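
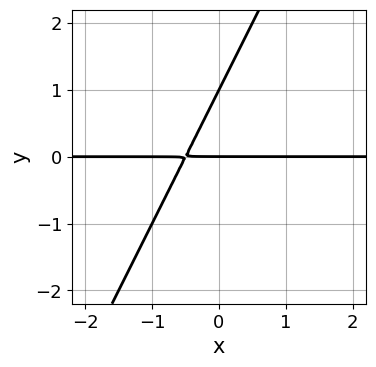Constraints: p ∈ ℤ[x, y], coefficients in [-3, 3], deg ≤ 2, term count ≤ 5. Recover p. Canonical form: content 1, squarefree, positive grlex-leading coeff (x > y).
2*x*y - y^2 + y

First, the degree is 2 — the shape is more complex than any degree-1 curve.
Next, against the integer gridlines: among the integer gridlines, it crosses the y-axis at y ∈ {0, 1}; every point of the x-axis in the box is on the curve.
Finally, fitting integer coefficients to these (and the overall shape) gives p.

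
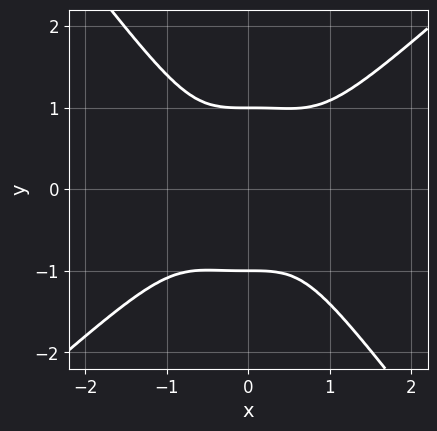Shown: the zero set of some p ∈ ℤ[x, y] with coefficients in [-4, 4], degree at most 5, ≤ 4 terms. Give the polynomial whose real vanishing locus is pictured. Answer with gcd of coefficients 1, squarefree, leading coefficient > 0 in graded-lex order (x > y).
(a) The degree is 4 — no degree-3 curve has this shape.
(b) Against the integer gridlines: it misses every integer gridline on the x-axis; among the integer gridlines, it crosses the y-axis at y ∈ {-1, 1}.
(c) These observations pin down the coefficients.

3*x^4 - 2*x^3*y - 2*y^4 + 2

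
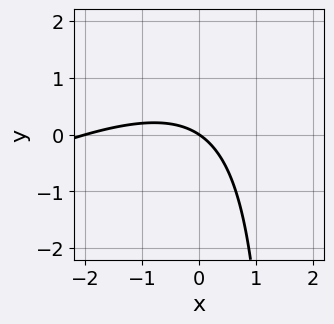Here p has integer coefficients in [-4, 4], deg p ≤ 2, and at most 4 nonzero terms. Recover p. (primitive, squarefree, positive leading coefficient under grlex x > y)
(a) deg p = 2.
(b) From the visible intercepts: the x-axis gridline crossings are at x ∈ {-2, 0}; one y-axis crossing is at y = 0.
(c) The integer polynomial consistent with all of this is the stated p.

x^2 - 2*x*y + 2*x + 3*y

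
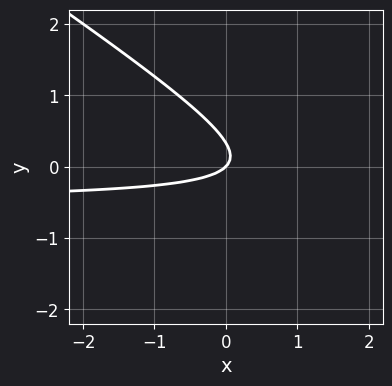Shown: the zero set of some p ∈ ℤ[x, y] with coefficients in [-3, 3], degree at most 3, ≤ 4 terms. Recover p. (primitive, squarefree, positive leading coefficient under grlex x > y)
2*x*y + 3*y^2 + x - y

deg p = 2. No degree-1 curve has this shape.
Reading off the gridlines: it crosses the y-axis at the gridline y = 0; it meets the x-axis at x = 0 (among the integer gridlines).
Together with the visible shape, these determine p as stated.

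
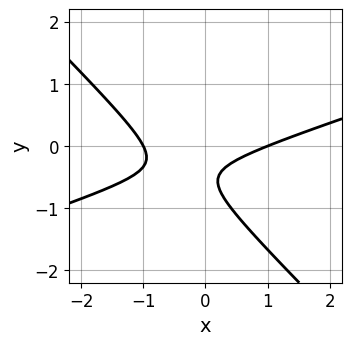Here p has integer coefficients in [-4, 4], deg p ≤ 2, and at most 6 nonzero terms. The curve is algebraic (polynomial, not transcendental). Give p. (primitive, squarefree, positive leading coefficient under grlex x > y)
Degree: a generic line meets the curve in up to 2 points, so deg p = 2.
From the visible intercepts: the curve avoids every integer y-axis point in the box; among the integer gridlines, it crosses the x-axis at x ∈ {-1, 1}.
Assembling these constraints gives the stated polynomial.

x^2 - 2*x*y - 3*y^2 - 3*y - 1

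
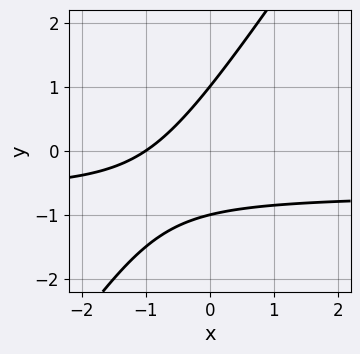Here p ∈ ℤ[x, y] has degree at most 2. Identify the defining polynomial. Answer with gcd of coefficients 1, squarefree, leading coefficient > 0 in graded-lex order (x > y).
3*x*y - 2*y^2 + 2*x + 2

(a) deg p = 2. A generic line meets the curve in up to 2 points.
(b) From the axis intercepts and sections: the y-axis gridline crossings are at y ∈ {-1, 1}; one x-axis crossing is at x = -1.
(c) Assembling these constraints gives the stated polynomial.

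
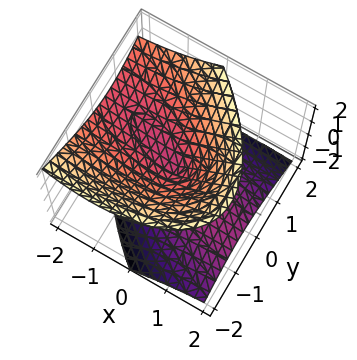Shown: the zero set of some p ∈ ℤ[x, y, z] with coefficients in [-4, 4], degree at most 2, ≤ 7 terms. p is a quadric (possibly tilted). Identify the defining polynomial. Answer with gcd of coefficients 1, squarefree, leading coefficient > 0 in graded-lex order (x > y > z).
x^2 + 2*x*y + 3*x*z + 3*y^2 - 3*z^2

There are 2 components. Treating them together as one polynomial.
The degree is 2 — no degree-1 surface has this shape.
From the visible intercepts: it meets the z-axis at z = 0 (among the integer gridlines); it meets the y-axis at y = 0 (among the integer gridlines); it meets the x-axis at x = 0 (among the integer gridlines).
Fitting integer coefficients to these (and the overall shape) gives p.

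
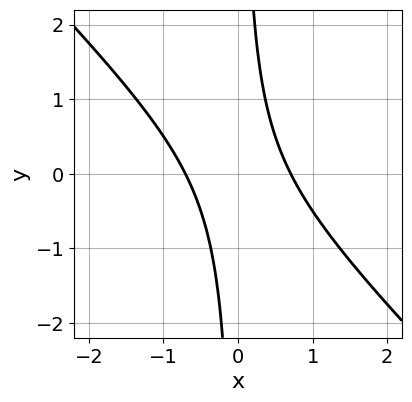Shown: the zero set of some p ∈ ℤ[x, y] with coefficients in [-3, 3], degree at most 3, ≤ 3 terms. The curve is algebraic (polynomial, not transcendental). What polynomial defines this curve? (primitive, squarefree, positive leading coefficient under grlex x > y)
(a) deg p = 2.
(b) Checking where it meets the axes: no y-intercept at any integer in the box.
(c) Together with the visible shape, these determine p as stated.

2*x^2 + 2*x*y - 1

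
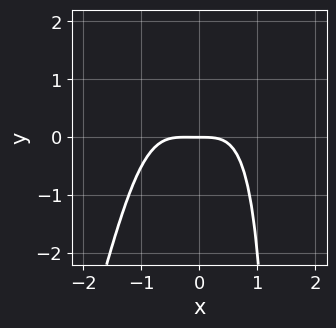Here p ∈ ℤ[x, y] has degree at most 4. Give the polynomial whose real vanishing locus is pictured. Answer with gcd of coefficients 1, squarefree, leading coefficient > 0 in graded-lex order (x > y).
1. The degree is 4 — no degree-3 curve has this shape.
2. From the visible intercepts: it meets the y-axis at y = 0 (among the integer gridlines); one x-axis crossing is at x = 0.
3. These observations pin down the coefficients.

3*x^4 - x^3*y + x^3 + 3*y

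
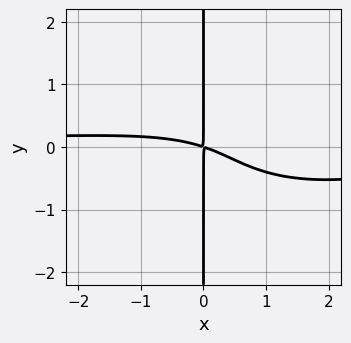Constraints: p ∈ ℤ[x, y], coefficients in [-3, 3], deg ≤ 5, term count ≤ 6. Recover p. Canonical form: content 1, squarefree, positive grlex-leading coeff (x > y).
x^3*y + 3*x*y^3 - 2*x^2*y + x^2 + 3*x*y

Degree: no degree-3 curve has this shape, so deg p = 4.
Observable constraints: every point of the y-axis in the box is on the curve.
Matching integer coefficients to the picture gives p.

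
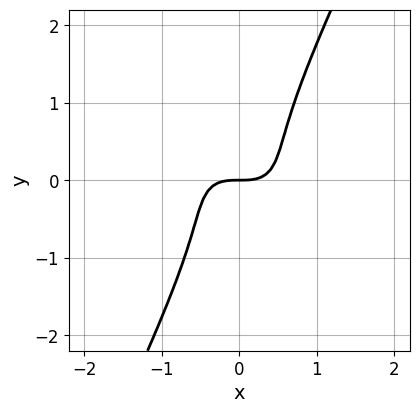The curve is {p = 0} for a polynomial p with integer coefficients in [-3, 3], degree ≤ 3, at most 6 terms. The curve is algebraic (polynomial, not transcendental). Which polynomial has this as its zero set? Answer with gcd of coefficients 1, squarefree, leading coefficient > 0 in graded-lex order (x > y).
3*x^3 + 3*x^2*y + 2*x*y^2 - 2*y^3 - 2*y

deg p = 3. No degree-2 curve has this shape.
Reading off the gridlines: it crosses the y-axis at the gridline y = 0; it meets the x-axis at x = 0 (among the integer gridlines).
Solving for integer coefficients yields p as stated.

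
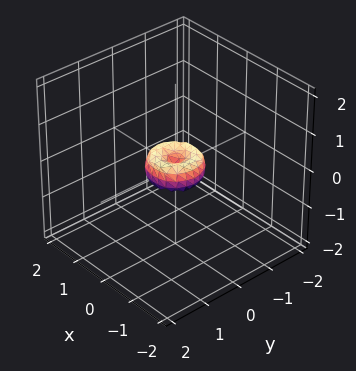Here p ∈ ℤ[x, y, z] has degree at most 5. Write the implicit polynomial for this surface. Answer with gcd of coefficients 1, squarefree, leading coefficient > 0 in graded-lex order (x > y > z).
2*x^4 + 4*x^2*y^2 + 2*y^4 - x^2 - y^2 + z^2

1. deg p = 4.
2. By symmetry, the surface is invariant under rotation about z: p = q(x² + y², z).
3. Against the integer gridlines: it crosses the z-axis at the gridline z = 0; one y-axis crossing is at y = 0; a circular section at z = 0 has radius between 0 and 1.
4. Putting this together gives p.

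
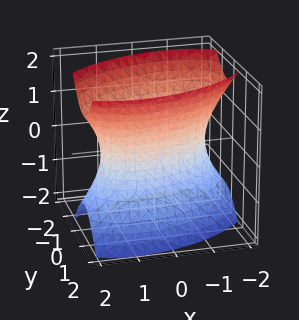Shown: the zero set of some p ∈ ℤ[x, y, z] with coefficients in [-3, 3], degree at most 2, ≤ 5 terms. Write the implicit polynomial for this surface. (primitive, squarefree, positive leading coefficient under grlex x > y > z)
deg p = 2. No degree-1 surface has this shape.
From the axis intercepts and sections: it misses every integer gridline on the z-axis; the y-axis gridline crossings are at y ∈ {-1, 1}.
Fitting integer coefficients to these (and the overall shape) gives p.

x^2 - x*y + 2*y^2 - z^2 - 2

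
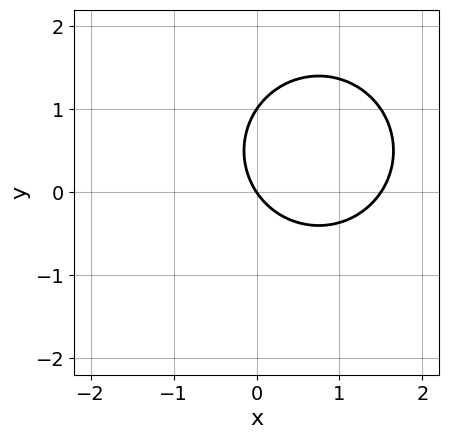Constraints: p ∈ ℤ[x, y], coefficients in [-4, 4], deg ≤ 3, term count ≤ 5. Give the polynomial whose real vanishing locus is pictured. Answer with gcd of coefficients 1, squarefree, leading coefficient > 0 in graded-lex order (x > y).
2*x^2 + 2*y^2 - 3*x - 2*y

1. The degree is 2 — no degree-1 curve has this shape.
2. From the visible intercepts: among the integer gridlines, it crosses the y-axis at y ∈ {0, 1}; one x-axis crossing is at x = 0.
3. Solving for integer coefficients yields p as stated.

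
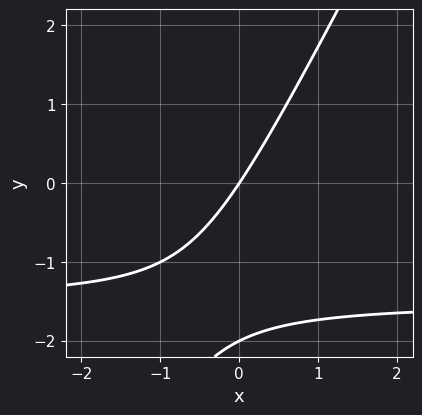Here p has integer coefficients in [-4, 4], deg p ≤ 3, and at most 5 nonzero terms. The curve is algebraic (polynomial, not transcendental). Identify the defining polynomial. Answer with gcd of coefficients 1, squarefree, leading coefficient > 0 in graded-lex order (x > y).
2*x*y - y^2 + 3*x - 2*y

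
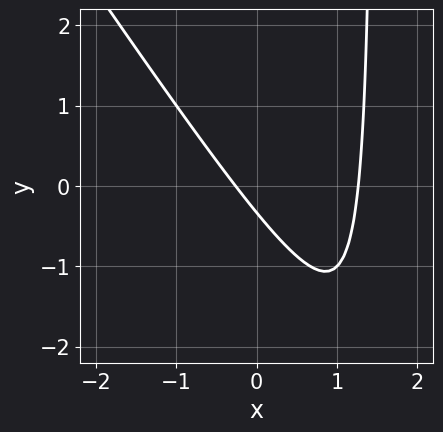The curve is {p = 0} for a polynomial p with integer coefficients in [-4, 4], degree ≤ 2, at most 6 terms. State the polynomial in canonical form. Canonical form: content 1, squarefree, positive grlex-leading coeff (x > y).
3*x^2 + 2*x*y - 3*x - 3*y - 1

(a) Degree: the shape is more complex than any degree-1 curve, so deg p = 2.
(b) Solving for integer coefficients yields p as stated.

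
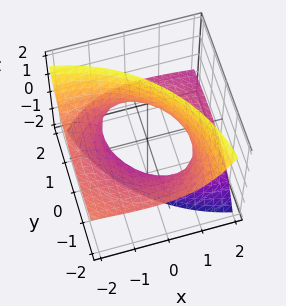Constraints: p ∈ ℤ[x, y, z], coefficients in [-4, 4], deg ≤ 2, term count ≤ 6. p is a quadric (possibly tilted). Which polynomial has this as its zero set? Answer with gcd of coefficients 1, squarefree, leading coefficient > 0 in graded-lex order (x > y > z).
x^2 + 3*x*z + y^2 + 3*y*z - z^2 - 2

First, degree: the shape is more complex than any degree-1 surface, so deg p = 2.
Next, from the visible intercepts: it misses every integer gridline on the z-axis.
Finally, putting this together gives p.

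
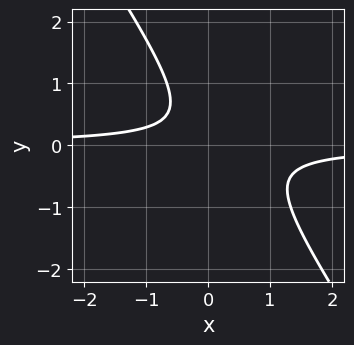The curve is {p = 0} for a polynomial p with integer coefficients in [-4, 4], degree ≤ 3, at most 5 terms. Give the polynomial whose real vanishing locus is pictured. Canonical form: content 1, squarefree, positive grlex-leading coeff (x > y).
3*x*y + 2*y^2 - y + 1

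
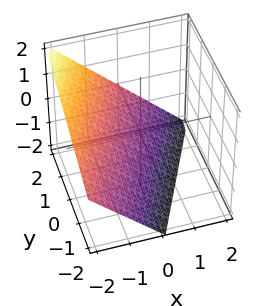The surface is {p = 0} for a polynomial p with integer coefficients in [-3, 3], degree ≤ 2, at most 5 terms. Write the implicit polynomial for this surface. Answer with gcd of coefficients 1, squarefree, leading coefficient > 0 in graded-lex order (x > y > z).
2*x - y + 2*z + 2

First, degree: the surface is flat (a plane), so deg p = 1.
Next, reading off the gridlines: it meets the z-axis at z = -1 (among the integer gridlines); it crosses the y-axis at the gridline y = 2; one x-axis crossing is at x = -1.
Finally, the integer polynomial consistent with all of this is the stated p.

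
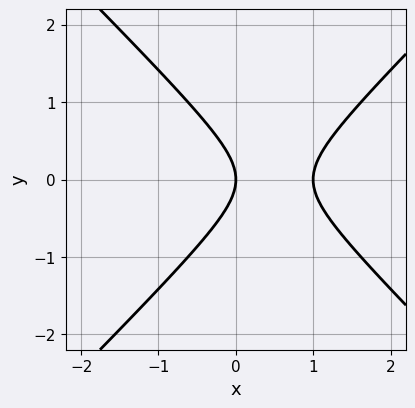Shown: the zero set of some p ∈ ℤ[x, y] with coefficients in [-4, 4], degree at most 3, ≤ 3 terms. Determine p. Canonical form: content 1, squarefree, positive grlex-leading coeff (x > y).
The degree is 2 — a generic line meets the curve in up to 2 points.
Symmetries: mirror symmetry y ↦ −y ⇒ only even powers of y.
From the visible intercepts: among the integer gridlines, it crosses the x-axis at x ∈ {0, 1}; it meets the y-axis at y = 0 (among the integer gridlines).
Solving for integer coefficients yields p as stated.

x^2 - y^2 - x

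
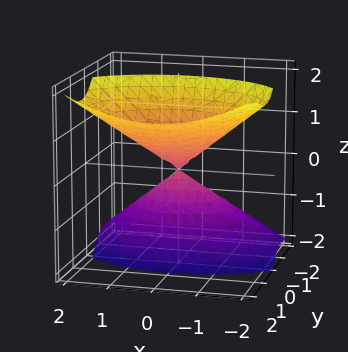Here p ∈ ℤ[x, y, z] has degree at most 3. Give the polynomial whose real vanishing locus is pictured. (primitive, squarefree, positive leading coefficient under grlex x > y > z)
First, degree: a generic line meets the surface in up to 2 points, so deg p = 2.
Next, observable constraints: it meets the y-axis at y = 0 (among the integer gridlines); one z-axis crossing is at z = 0; it meets the x-axis at x = 0 (among the integer gridlines).
Finally, assembling these constraints gives the stated polynomial.

x^2 + 2*y^2 - 2*y*z - z^2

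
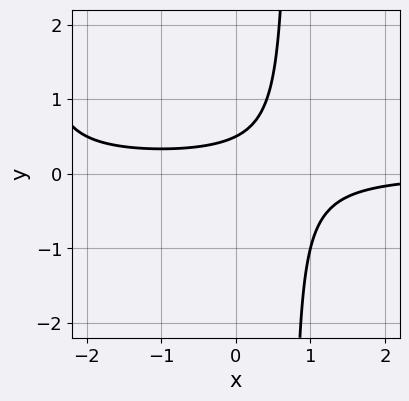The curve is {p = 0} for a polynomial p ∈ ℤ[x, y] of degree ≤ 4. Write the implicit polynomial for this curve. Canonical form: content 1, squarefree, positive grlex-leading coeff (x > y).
x^2*y + 2*x*y - 2*y + 1

The degree is 3 — the shape is more complex than any degree-2 curve.
From the visible intercepts: it misses every integer gridline on the x-axis.
Matching integer coefficients to the picture gives p.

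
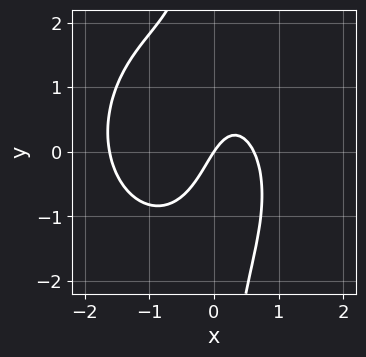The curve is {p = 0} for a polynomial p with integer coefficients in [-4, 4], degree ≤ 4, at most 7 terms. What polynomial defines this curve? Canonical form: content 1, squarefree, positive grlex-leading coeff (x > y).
First, deg p = 3.
Then, observable constraints: it crosses the y-axis at the gridline y = 0; one x-axis crossing is at x = 0.
Finally, fitting integer coefficients to these (and the overall shape) gives p.

3*x^3 + 2*x*y^2 + 3*x^2 - 3*x + 2*y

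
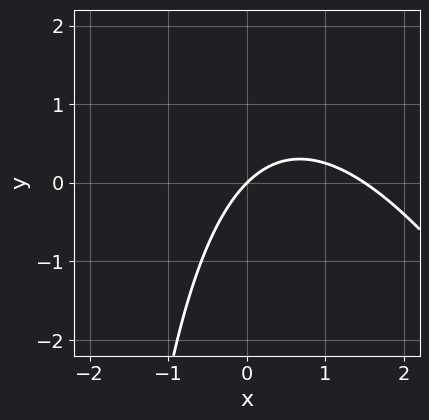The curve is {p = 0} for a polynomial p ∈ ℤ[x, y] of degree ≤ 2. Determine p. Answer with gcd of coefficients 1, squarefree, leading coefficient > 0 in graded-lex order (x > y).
2*x^2 + x*y - 3*x + 3*y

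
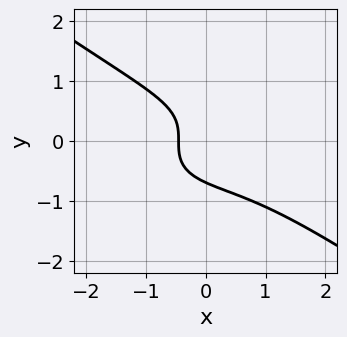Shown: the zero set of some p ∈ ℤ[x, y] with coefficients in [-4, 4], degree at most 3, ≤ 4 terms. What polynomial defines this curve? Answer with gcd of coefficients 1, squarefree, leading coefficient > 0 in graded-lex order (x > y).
x^3 + 3*y^3 + 2*x + 1

1. deg p = 3.
2. The integer polynomial consistent with all of this is the stated p.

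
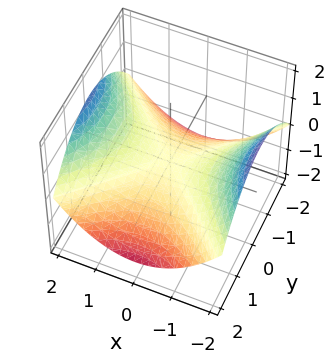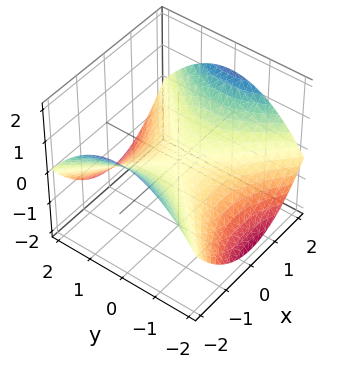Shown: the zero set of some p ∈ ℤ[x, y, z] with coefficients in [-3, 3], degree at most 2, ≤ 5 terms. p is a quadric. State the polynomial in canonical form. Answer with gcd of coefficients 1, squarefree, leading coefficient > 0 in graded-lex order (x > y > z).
deg p = 2. A saddle surface; a quadric.
Symmetries: it's symmetric under x → −x, forcing even powers of x; it's symmetric under y → −y, forcing even powers of y.
From the visible intercepts: it meets the z-axis at z = 0 (among the integer gridlines); it meets the x-axis at x = 0 (among the integer gridlines); one y-axis crossing is at y = 0.
Putting this together gives p.

x^2 - y^2 - 3*z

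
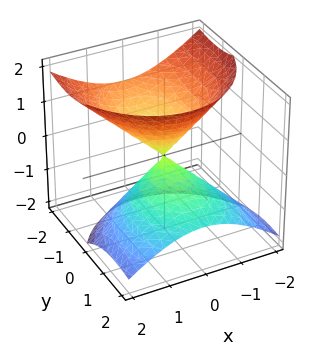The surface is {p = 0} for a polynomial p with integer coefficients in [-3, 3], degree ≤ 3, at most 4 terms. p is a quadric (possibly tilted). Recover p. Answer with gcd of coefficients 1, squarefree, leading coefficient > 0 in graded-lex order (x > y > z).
3*x^2 + 2*y^2 + 3*y*z - 3*z^2

1. There are 2 components. They look like related sheets of one shape, so recover p as a whole.
2. The degree is 2 — no degree-1 surface has this shape.
3. Observable constraints: it crosses the y-axis at the gridline y = 0; it crosses the z-axis at the gridline z = 0.
4. Matching integer coefficients to the picture gives p.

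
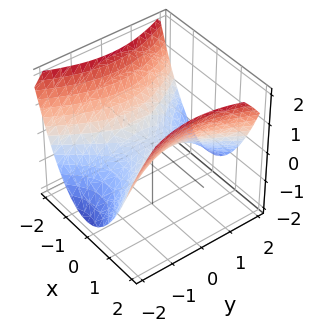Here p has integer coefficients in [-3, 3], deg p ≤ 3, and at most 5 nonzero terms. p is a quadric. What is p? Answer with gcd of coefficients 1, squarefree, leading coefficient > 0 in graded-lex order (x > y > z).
1. deg p = 2. A hyperbolic paraboloid; a quadric.
2. Symmetries: mirror symmetry x ↦ −x ⇒ only even powers of x; mirror symmetry y ↦ −y ⇒ only even powers of y.
3. Checking where it meets the axes: it crosses the z-axis at the gridline z = 0; it crosses the x-axis at the gridline x = 0.
4. These observations pin down the coefficients.

2*x^2 - y^2 - 3*z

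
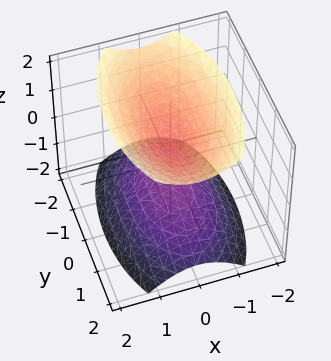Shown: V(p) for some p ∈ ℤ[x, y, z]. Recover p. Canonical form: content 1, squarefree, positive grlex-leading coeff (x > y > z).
3*x^2 + y^2 - 2*z^2 + 1

There are 2 components. They look like related sheets of one shape, so recover p as a whole.
The degree is 2 — two sheets facing apart; a quadric.
Symmetries: it's symmetric under y → −y, forcing even powers of y; mirror symmetry z ↦ −z ⇒ only even powers of z; the x ↦ −x reflection is a symmetry, so x appears only in even powers.
Checking where it meets the axes: no y-intercept at any integer in the box; it misses every integer gridline on the x-axis.
These observations pin down the coefficients.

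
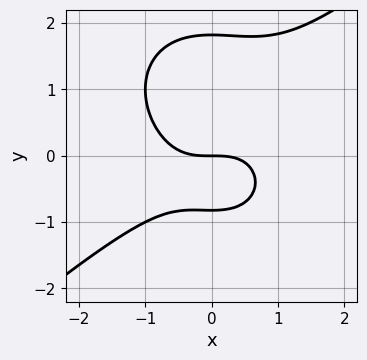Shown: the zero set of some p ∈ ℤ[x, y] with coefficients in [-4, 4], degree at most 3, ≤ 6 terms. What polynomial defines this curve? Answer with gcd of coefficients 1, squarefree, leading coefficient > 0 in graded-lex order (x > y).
2*x^3 - x^2*y - 2*y^3 + 2*y^2 + 3*y

1. The degree is 3 — a generic line meets the curve in up to 3 points.
2. Against the integer gridlines: one y-axis crossing is at y = 0; it meets the x-axis at x = 0 (among the integer gridlines).
3. Together with the visible shape, these determine p as stated.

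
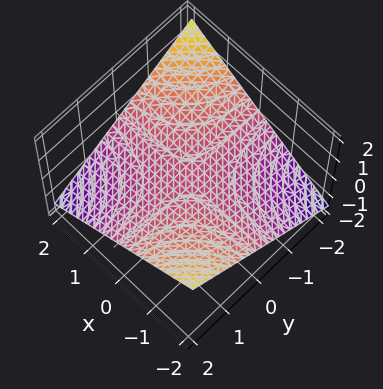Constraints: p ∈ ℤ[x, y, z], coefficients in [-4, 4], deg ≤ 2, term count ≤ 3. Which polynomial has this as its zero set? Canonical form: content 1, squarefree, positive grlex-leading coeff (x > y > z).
(a) deg p = 2.
(b) Against the integer gridlines: every point of the y-axis in the box is on the surface; it meets the z-axis at z = 0 (among the integer gridlines); the visible x-axis segment lies entirely on the surface.
(c) Putting this together gives p.

x*y + 3*z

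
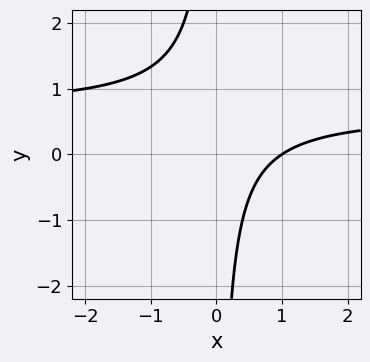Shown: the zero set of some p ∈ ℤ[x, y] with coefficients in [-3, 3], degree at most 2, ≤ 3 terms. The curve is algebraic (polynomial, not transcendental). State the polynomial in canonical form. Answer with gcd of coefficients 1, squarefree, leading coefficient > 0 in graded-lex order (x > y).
1. Degree: no degree-1 curve has this shape, so deg p = 2.
2. Reading off the gridlines: one x-axis crossing is at x = 1; the curve avoids every integer y-axis point in the box.
3. Solving for integer coefficients yields p as stated.

3*x*y - 2*x + 2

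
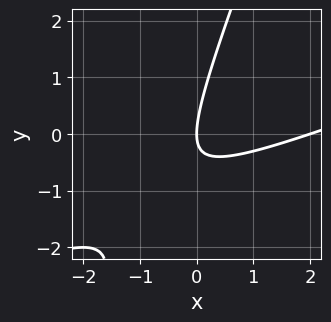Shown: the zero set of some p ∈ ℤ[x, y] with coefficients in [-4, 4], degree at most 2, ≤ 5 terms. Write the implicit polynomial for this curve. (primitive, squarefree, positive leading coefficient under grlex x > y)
x^2 - 3*x*y + y^2 - 2*x

(a) The degree is 2 — a generic line meets the curve in up to 2 points.
(b) Against the integer gridlines: the x-axis gridline crossings are at x ∈ {0, 2}; it meets the y-axis at y = 0 (among the integer gridlines).
(c) Matching integer coefficients to the picture gives p.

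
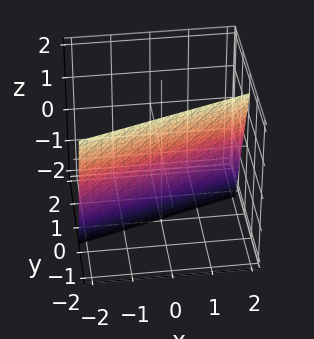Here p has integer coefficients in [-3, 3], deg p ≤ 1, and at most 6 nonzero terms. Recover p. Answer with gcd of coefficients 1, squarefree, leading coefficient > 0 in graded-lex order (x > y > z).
x - 3*y - z - 2

1. Degree: the surface is flat (a plane), so deg p = 1.
2. Against the integer gridlines: it crosses the x-axis at the gridline x = 2; it crosses the z-axis at the gridline z = -2.
3. The integer polynomial consistent with all of this is the stated p.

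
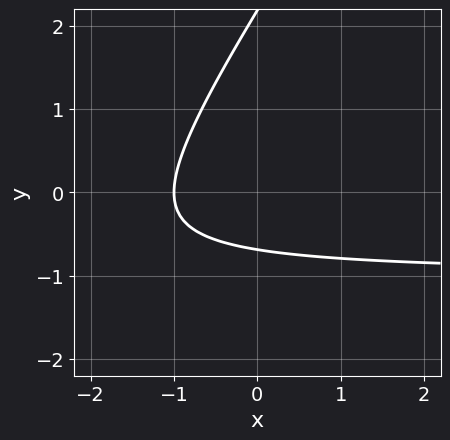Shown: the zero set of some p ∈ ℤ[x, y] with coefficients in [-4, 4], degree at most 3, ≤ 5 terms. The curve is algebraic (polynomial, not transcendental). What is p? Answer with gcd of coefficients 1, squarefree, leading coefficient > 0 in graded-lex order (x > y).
3*x*y - 2*y^2 + 3*x + 3*y + 3

First, deg p = 2. A generic line meets the curve in up to 2 points.
Next, reading off the gridlines: it meets the x-axis at x = -1 (among the integer gridlines).
Finally, assembling these constraints gives the stated polynomial.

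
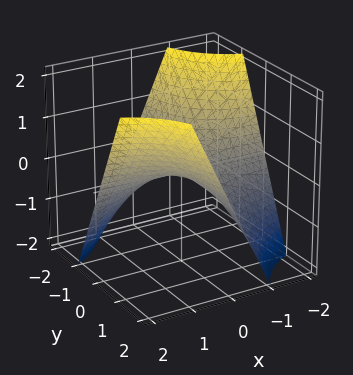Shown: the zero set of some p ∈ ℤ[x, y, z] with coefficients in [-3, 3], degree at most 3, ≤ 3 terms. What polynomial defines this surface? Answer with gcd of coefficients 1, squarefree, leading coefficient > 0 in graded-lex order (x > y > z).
x*y - z

(a) deg p = 2. A saddle surface; a quadric.
(b) Observable constraints: it crosses the z-axis at the gridline z = 0; every point of the y-axis in the box is on the surface.
(c) Matching integer coefficients to the picture gives p. Check: (-2, 0, 0) on the x-axis lies on the surface, and p(-2, 0, 0) = 0. ✓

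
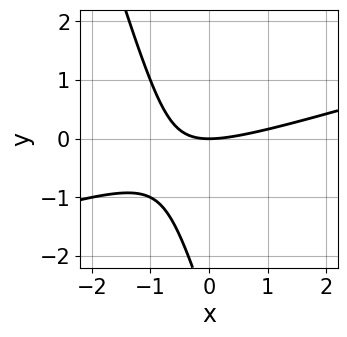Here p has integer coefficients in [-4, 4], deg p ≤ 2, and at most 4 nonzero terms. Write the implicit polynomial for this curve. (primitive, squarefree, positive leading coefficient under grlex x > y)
First, degree: a generic line meets the curve in up to 2 points, so deg p = 2.
Then, observable constraints: one x-axis crossing is at x = 0; it crosses the y-axis at the gridline y = 0.
Finally, the integer polynomial consistent with all of this is the stated p.

x^2 - 3*x*y - y^2 - 3*y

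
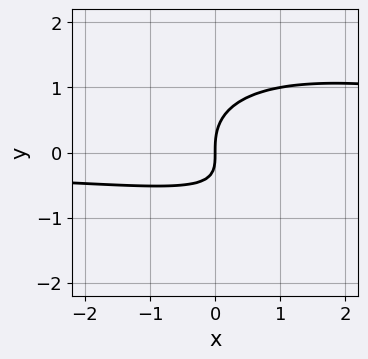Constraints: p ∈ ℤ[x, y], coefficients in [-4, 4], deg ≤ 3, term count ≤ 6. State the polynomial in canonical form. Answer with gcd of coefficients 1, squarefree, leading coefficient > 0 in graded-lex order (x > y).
x^2*y + 2*x*y^2 + 3*y^3 - 3*x*y - 3*x

1. deg p = 3. The shape is more complex than any degree-2 curve.
2. Reading off the gridlines: it meets the y-axis at y = 0 (among the integer gridlines); one x-axis crossing is at x = 0.
3. The integer polynomial consistent with all of this is the stated p.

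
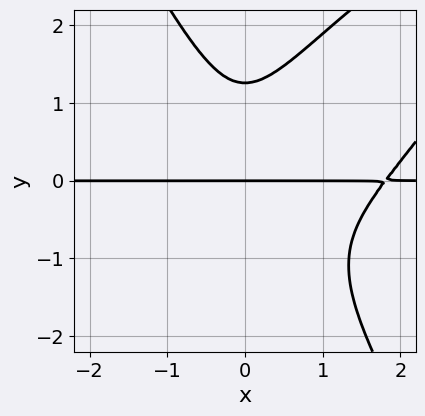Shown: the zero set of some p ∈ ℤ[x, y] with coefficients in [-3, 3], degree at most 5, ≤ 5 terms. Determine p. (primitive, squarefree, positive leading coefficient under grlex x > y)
2*x^3*y - 2*x^2*y^2 + y^4 - 3*x^2*y - 2*y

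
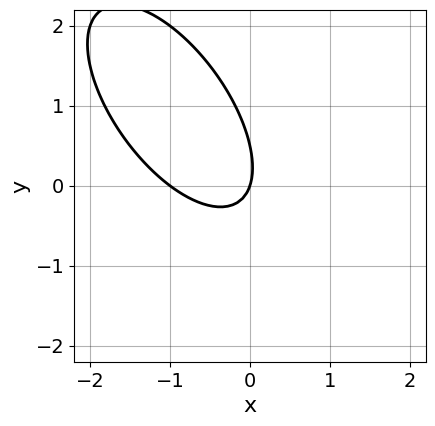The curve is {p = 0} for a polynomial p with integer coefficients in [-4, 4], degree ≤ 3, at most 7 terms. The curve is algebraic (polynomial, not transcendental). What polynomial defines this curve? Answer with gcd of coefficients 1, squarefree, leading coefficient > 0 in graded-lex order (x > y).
3*x^2 + 3*x*y + 2*y^2 + 3*x - y

First, deg p = 2. No degree-1 curve has this shape.
Then, observable constraints: it crosses the y-axis at the gridline y = 0; among the integer gridlines, it crosses the x-axis at x ∈ {-1, 0}.
Finally, the integer polynomial consistent with all of this is the stated p.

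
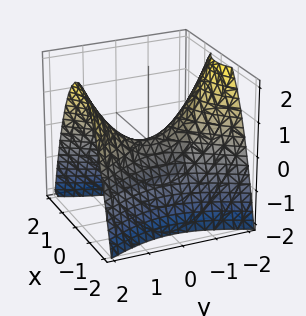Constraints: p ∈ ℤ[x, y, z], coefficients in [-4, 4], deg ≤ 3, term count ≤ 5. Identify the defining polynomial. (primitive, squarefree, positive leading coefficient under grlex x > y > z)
2*x^2 - y^2 + 2*z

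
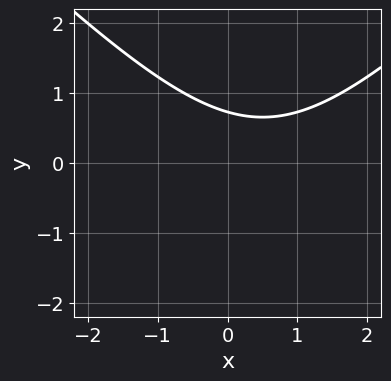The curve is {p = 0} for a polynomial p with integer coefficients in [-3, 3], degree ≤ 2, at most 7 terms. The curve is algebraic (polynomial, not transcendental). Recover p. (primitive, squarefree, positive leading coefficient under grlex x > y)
x^2 - y^2 - x - 2*y + 2

1. Degree: no degree-1 curve has this shape, so deg p = 2.
2. From the visible intercepts: no x-intercept at any integer in the box.
3. The integer polynomial consistent with all of this is the stated p.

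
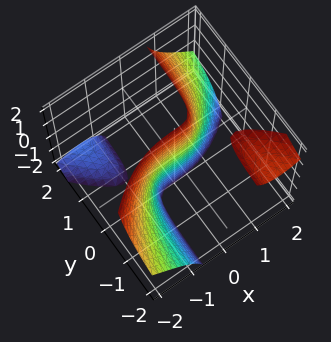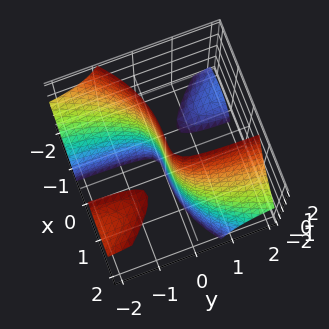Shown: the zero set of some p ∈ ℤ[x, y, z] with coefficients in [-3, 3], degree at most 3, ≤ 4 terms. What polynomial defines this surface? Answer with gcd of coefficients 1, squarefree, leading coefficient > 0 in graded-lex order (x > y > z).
(a) There are 3 components. They look like related sheets of one shape, so recover p as a whole.
(b) The degree is 3 — a generic line meets the surface in up to 3 points.
(c) Observable constraints: it crosses the x-axis at the gridline x = 0; the visible z-axis segment lies entirely on the surface; it crosses the y-axis at the gridline y = 0.
(d) Matching integer coefficients to the picture gives p.

x^3 + 2*x*y*z - 3*y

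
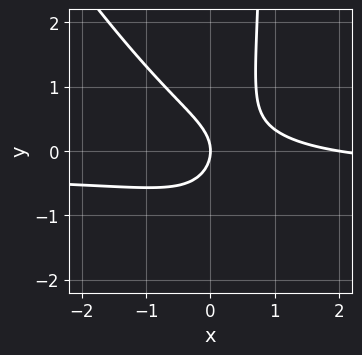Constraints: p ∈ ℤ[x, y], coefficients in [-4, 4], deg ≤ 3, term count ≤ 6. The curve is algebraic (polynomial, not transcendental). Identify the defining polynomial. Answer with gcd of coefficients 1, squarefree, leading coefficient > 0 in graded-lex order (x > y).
The degree is 3 — a generic line meets the curve in up to 3 points.
From the visible intercepts: it meets the y-axis at y = 0 (among the integer gridlines); the x-axis gridline crossings are at x ∈ {0, 2}.
Putting this together gives p.

3*x^2*y + 2*x*y^2 + x^2 - 2*y^2 - 2*x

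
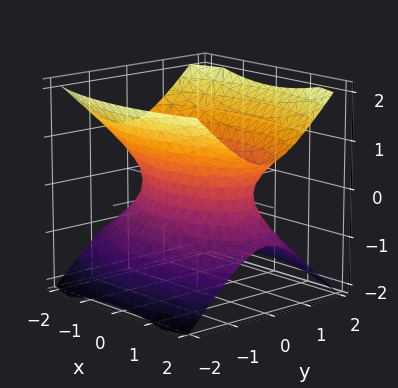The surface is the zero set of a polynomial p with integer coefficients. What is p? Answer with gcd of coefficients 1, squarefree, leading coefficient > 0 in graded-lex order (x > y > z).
x^2 + 3*y^2 - 3*z^2 - 2

deg p = 2. An hourglass — one-sheet hyperboloid; a quadric.
Symmetries: the x ↦ −x reflection is a symmetry, so x appears only in even powers; mirror symmetry y ↦ −y ⇒ only even powers of y; the z ↦ −z reflection is a symmetry, so z appears only in even powers.
Reading off the gridlines: it misses every integer gridline on the z-axis.
Together with the visible shape, these determine p as stated.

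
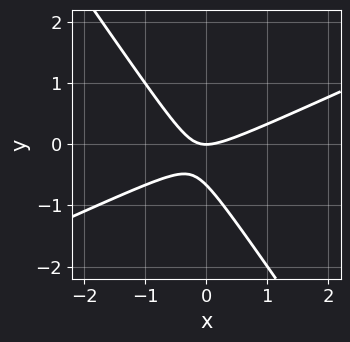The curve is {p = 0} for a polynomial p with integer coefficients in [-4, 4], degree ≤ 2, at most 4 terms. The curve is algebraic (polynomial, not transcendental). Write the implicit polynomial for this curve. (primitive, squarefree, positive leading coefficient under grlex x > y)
deg p = 2.
Against the integer gridlines: it meets the x-axis at x = 0 (among the integer gridlines); it crosses the y-axis at the gridline y = 0.
Putting this together gives p.

2*x^2 - 3*x*y - 3*y^2 - 2*y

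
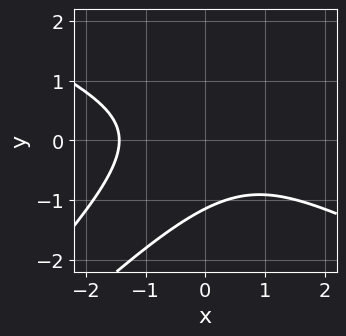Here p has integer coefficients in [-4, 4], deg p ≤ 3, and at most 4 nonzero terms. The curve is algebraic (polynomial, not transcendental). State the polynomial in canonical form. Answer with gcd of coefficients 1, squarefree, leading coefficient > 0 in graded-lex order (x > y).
(a) The degree is 3 — a generic line meets the curve in up to 3 points.
(b) Putting this together gives p.

x^3 - 3*x*y^2 + 2*y^3 + 3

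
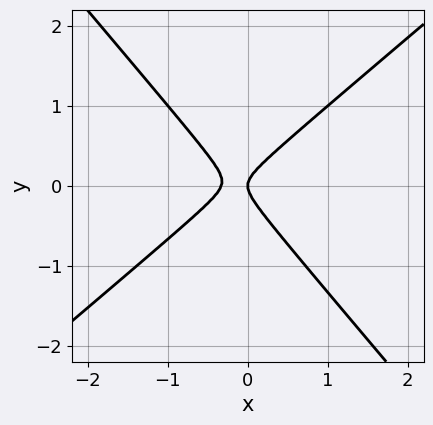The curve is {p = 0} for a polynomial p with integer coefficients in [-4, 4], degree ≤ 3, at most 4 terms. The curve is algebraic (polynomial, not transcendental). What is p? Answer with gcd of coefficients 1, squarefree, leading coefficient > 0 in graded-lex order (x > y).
3*x^2 - x*y - 3*y^2 + x

First, the degree is 2 — the shape is more complex than any degree-1 curve.
Next, from the axis intercepts and sections: it meets the y-axis at y = 0 (among the integer gridlines); one x-axis crossing is at x = 0.
Finally, putting this together gives p.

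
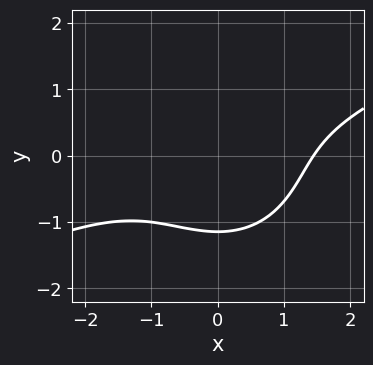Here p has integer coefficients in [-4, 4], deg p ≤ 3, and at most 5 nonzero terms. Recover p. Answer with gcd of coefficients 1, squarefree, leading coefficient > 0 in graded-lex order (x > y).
x^3 - 2*x^2*y - 2*y^3 - 3

Degree: the shape is more complex than any degree-2 curve, so deg p = 3.
Matching integer coefficients to the picture gives p.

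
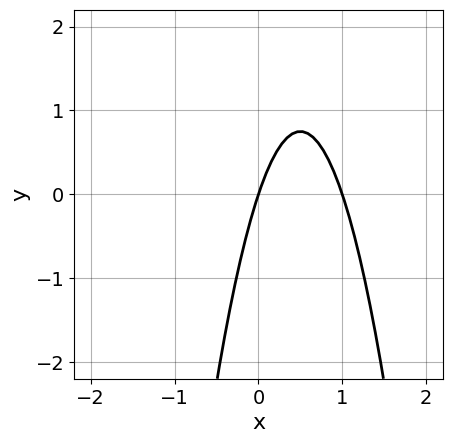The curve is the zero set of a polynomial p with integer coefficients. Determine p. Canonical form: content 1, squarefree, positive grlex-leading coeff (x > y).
3*x^2 - 3*x + y

(a) The degree is 2 — a generic line meets the curve in up to 2 points.
(b) Against the integer gridlines: it crosses the y-axis at the gridline y = 0; the x-axis gridline crossings are at x ∈ {0, 1}.
(c) Fitting integer coefficients to these (and the overall shape) gives p.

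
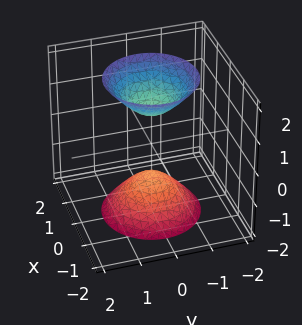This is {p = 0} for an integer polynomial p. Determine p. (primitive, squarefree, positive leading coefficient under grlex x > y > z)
2*x^2 + 2*y^2 - z^2 + 1

First, the picture has 2 separate pieces. Treating them together as one polynomial.
Next, deg p = 2. Two sheets facing apart; a quadric.
Then, symmetries: the z ↦ −z reflection is a symmetry, so z appears only in even powers; rotational symmetry about the z-axis ⇒ p depends on x, y only through x² + y².
Next, from the axis intercepts and sections: a circular section at z = 2 has radius between 1 and 2; no x-intercept at any integer in the box.
Finally, these observations pin down the coefficients. Check: (0, 0, -1) on the z-axis lies on the surface, and p(0, 0, -1) = 0. ✓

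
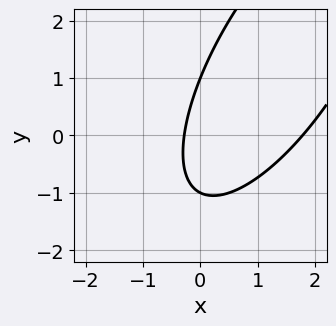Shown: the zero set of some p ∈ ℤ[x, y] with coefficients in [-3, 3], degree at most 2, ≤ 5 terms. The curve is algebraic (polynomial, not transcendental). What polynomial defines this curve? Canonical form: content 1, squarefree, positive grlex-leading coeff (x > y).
First, deg p = 2.
Then, reading off the gridlines: the y-axis gridline crossings are at y ∈ {-1, 1}.
Finally, fitting integer coefficients to these (and the overall shape) gives p.

2*x^2 - 2*x*y + y^2 - 3*x - 1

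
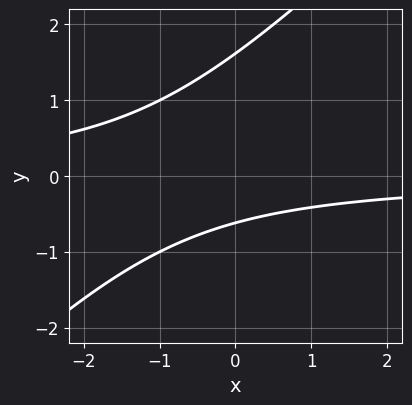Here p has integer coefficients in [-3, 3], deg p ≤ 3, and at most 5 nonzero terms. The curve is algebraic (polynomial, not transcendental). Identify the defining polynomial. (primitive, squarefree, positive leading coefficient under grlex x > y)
First, degree: the shape is more complex than any degree-1 curve, so deg p = 2.
Then, reading off the gridlines: no x-intercept at any integer in the box.
Finally, solving for integer coefficients yields p as stated.

x*y - y^2 + y + 1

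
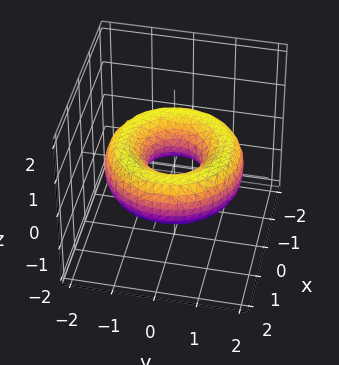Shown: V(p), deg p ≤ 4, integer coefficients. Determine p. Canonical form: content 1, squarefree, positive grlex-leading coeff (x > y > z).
x^4 + 2*x^2*y^2 + y^4 - 3*x^2 - 3*y^2 + 3*z^2 + 1

The degree is 4 — a generic line meets the surface in up to 4 points.
Symmetries: rotational symmetry about the z-axis ⇒ p depends on x, y only through x² + y².
From the axis intercepts and sections: a circular section at z = 0 has radius between 0 and 1; the surface avoids every integer z-axis point in the box.
These observations pin down the coefficients.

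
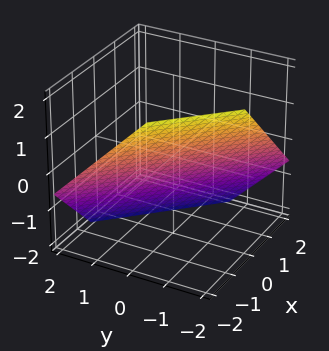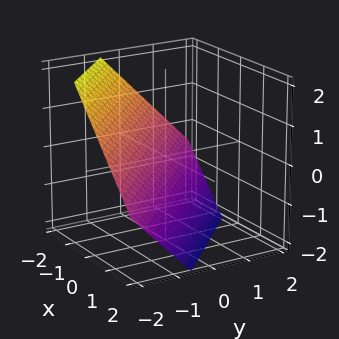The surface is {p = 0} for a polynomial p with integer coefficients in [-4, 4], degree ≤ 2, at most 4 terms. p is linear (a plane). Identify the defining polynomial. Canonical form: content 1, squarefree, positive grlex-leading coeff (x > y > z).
(a) deg p = 1. The surface is flat (a plane).
(b) Putting this together gives p.

3*x + 3*y + 3*z + 2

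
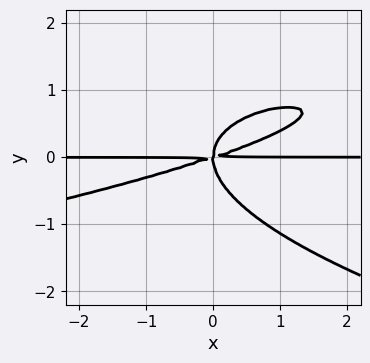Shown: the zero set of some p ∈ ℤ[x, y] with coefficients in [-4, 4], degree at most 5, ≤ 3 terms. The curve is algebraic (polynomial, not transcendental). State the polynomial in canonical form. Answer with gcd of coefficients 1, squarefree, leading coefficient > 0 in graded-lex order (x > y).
3*y^4 + x^2*y - 3*x*y^2

1. deg p = 4. The shape is more complex than any degree-3 curve.
2. Observable constraints: every point of the x-axis in the box is on the curve.
3. Putting this together gives p.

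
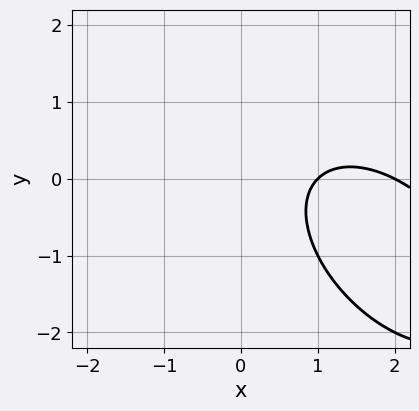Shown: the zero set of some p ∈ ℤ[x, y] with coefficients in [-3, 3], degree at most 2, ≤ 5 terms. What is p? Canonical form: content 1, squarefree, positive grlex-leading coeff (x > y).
The degree is 2 — the shape is more complex than any degree-1 curve.
From the visible intercepts: the curve avoids every integer y-axis point in the box; among the integer gridlines, it crosses the x-axis at x ∈ {1, 2}.
Putting this together gives p.

x^2 + x*y + y^2 - 3*x + 2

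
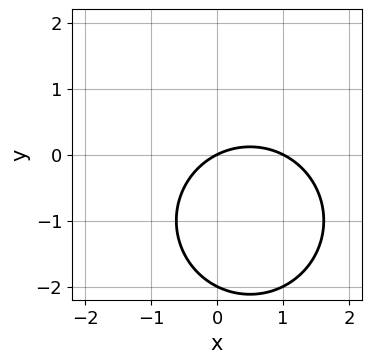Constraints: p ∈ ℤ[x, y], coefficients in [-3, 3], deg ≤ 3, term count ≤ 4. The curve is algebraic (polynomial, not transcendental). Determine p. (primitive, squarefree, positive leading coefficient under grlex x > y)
x^2 + y^2 - x + 2*y

1. The degree is 2 — a generic line meets the curve in up to 2 points.
2. Checking where it meets the axes: among the integer gridlines, it crosses the x-axis at x ∈ {0, 1}; the y-axis gridline crossings are at y ∈ {-2, 0}.
3. Solving for integer coefficients yields p as stated.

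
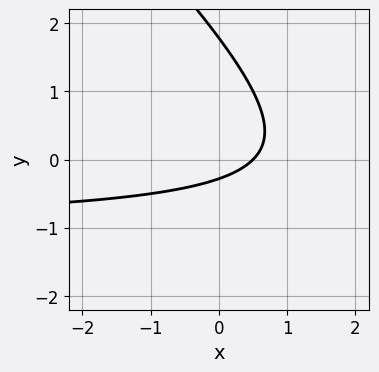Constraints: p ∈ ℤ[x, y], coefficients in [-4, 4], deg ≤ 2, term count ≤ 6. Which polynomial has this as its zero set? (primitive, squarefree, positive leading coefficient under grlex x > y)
(a) The degree is 2 — no degree-1 curve has this shape.
(b) Solving for integer coefficients yields p as stated.

2*x*y + 2*y^2 + 2*x - 3*y - 1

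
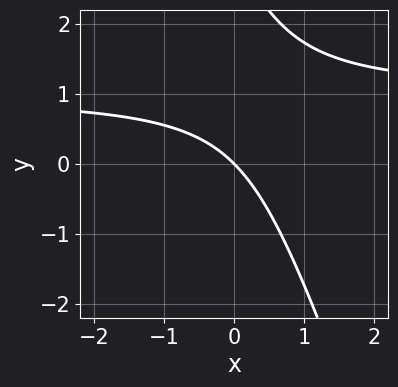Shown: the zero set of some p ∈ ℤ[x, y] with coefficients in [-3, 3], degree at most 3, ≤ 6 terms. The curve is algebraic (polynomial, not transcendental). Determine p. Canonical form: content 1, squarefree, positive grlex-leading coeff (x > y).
3*x*y + y^2 - 3*x - 3*y

(a) The degree is 2 — no degree-1 curve has this shape.
(b) Reading off the gridlines: one x-axis crossing is at x = 0; it meets the y-axis at y = 0 (among the integer gridlines).
(c) Matching integer coefficients to the picture gives p.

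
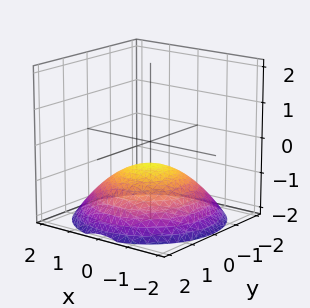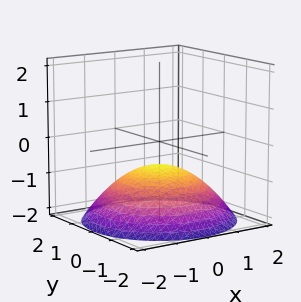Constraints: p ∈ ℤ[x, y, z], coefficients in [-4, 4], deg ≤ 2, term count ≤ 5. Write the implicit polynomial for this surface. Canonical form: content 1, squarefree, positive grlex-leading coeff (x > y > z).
x^2 + y^2 + 3*z + 2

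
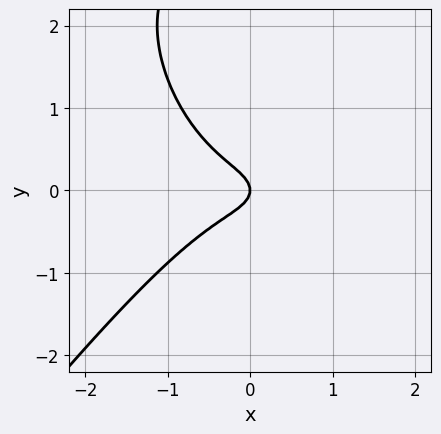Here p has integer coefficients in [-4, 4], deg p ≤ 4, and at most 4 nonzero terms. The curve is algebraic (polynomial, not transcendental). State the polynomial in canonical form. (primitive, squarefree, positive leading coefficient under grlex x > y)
2*x^3 - y^3 + 3*y^2 + x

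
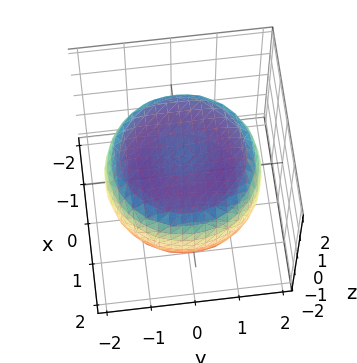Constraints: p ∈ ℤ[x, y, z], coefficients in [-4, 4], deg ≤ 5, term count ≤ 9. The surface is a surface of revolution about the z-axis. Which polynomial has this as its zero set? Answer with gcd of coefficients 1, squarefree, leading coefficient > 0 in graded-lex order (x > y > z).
x^4 + 2*x^2*y^2 + y^4 - 2*x^2 - 2*y^2 + 3*z^2 - 3

1. Degree: a generic line meets the surface in up to 4 points, so deg p = 4.
2. Symmetries: the z-axis is an axis of rotation, so x and y enter only as x² + y².
3. From the axis intercepts and sections: among the integer gridlines, it crosses the z-axis at z ∈ {-1, 1}; a circular section at z = 1 has radius between 1 and 2.
4. Matching integer coefficients to the picture gives p.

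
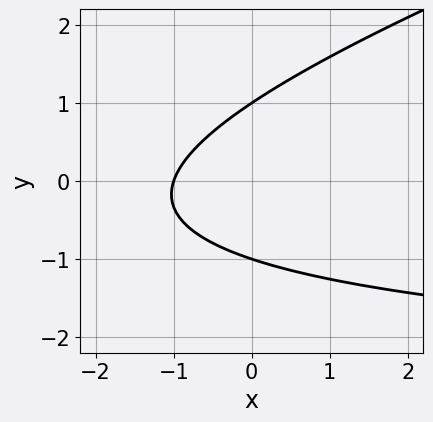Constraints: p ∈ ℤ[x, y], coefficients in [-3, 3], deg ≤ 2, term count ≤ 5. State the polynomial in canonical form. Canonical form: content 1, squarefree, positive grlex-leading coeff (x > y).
x*y - 3*y^2 + 3*x + 3

1. The degree is 2 — no degree-1 curve has this shape.
2. From the visible intercepts: among the integer gridlines, it crosses the y-axis at y ∈ {-1, 1}; it meets the x-axis at x = -1 (among the integer gridlines).
3. These observations pin down the coefficients.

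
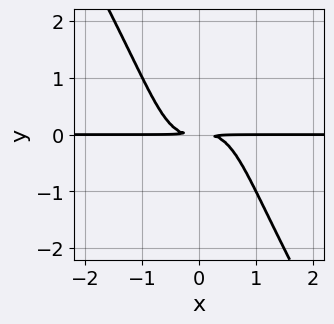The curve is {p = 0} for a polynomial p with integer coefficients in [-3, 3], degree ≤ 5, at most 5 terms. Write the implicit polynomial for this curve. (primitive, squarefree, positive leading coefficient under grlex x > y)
3*x^3*y - x*y^3 + 2*y^2

Degree: the shape is more complex than any degree-3 curve, so deg p = 4.
Checking where it meets the axes: every point of the x-axis in the box is on the curve.
The integer polynomial consistent with all of this is the stated p.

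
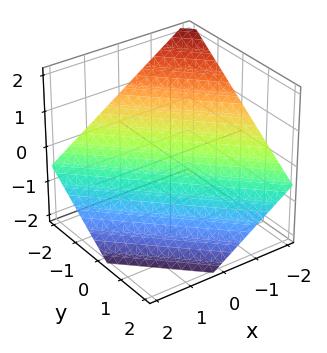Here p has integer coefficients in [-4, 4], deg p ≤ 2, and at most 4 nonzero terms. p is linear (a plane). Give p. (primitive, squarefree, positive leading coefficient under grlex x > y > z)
2*x + 2*y + 3*z + 2

Degree: every cross-section is a straight line — this is a plane, so deg p = 1.
Checking where it meets the axes: it crosses the x-axis at the gridline x = -1; one y-axis crossing is at y = -1.
Solving for integer coefficients yields p as stated.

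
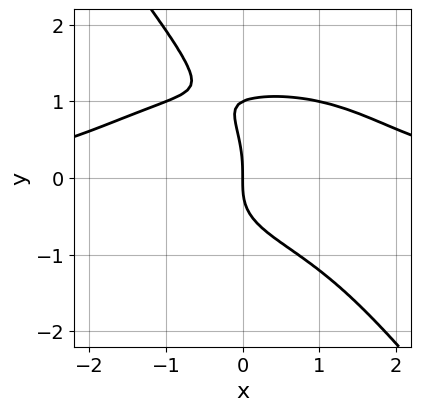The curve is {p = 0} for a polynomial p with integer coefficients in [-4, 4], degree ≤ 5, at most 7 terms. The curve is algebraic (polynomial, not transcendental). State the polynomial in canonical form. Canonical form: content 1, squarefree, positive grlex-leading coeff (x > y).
x^3*y + 2*x*y^3 + 2*y^4 - 2*y^3 - 3*x

The degree is 4 — the shape is more complex than any degree-3 curve.
Checking where it meets the axes: it meets the x-axis at x = 0 (among the integer gridlines); the y-axis gridline crossings are at y ∈ {0, 1}.
The integer polynomial consistent with all of this is the stated p.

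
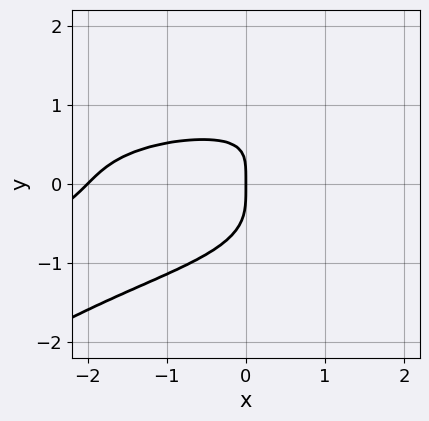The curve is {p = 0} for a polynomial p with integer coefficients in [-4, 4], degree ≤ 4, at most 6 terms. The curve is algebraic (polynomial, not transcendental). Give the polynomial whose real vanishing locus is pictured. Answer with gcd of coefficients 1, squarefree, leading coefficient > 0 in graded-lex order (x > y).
(a) deg p = 4. No degree-3 curve has this shape.
(b) Reading off the gridlines: the x-axis gridline crossings are at x ∈ {-2, 0}; one y-axis crossing is at y = 0.
(c) Together with the visible shape, these determine p as stated.

2*x*y^3 - 3*y^4 - x^2 + x*y - 2*x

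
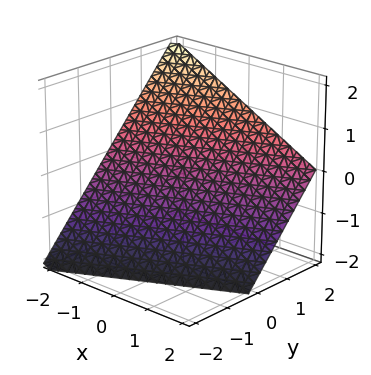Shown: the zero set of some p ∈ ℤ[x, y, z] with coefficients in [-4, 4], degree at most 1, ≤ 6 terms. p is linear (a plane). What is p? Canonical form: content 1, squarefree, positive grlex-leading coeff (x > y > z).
x - 2*y + 2*z + 2

1. Degree: every cross-section is a straight line — this is a plane, so deg p = 1.
2. Observable constraints: it meets the z-axis at z = -1 (among the integer gridlines); it crosses the y-axis at the gridline y = 1.
3. Matching integer coefficients to the picture gives p.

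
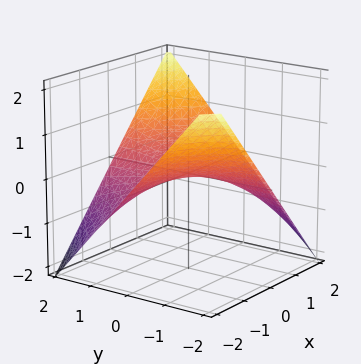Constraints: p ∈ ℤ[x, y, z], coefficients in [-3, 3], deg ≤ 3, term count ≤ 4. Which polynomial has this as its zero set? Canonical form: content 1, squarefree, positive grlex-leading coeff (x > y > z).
x*y - 2*z

1. Degree: a saddle surface; a quadric, so deg p = 2.
2. From the visible intercepts: every point of the x-axis in the box is on the surface; it meets the z-axis at z = 0 (among the integer gridlines); the visible y-axis segment lies entirely on the surface.
3. The integer polynomial consistent with all of this is the stated p.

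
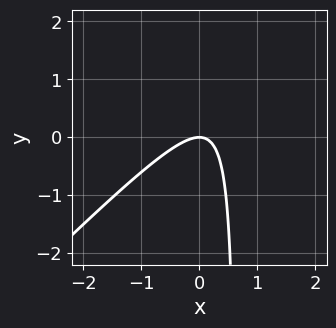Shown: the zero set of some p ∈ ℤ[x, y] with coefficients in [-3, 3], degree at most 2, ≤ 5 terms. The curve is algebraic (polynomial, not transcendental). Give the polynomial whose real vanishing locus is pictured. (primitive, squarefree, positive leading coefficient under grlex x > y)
3*x^2 - 3*x*y + 2*y

1. The degree is 2 — a generic line meets the curve in up to 2 points.
2. Observable constraints: one x-axis crossing is at x = 0; it crosses the y-axis at the gridline y = 0.
3. The integer polynomial consistent with all of this is the stated p.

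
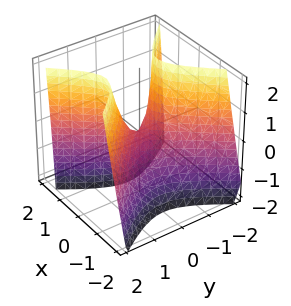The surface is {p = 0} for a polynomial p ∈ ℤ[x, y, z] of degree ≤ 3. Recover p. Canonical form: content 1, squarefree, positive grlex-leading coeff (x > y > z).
3*x^2 - x*z - 2*y^2 + z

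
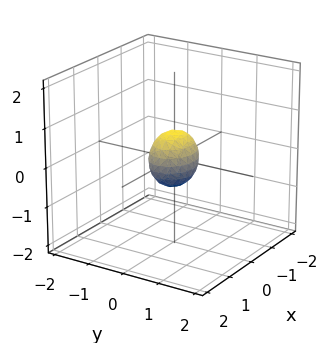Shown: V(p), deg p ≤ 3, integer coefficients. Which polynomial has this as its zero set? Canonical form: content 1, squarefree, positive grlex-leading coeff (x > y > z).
1. The degree is 2 — bounded and convex; a quadric.
2. Symmetries: it's symmetric under x → −x, forcing even powers of x; it's symmetric under z → −z, forcing even powers of z; it's symmetric under y → −y, forcing even powers of y.
3. The integer polynomial consistent with all of this is the stated p.

2*x^2 + 3*y^2 + 2*z^2 - 1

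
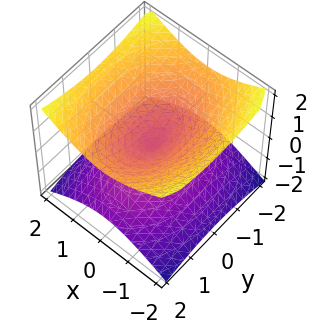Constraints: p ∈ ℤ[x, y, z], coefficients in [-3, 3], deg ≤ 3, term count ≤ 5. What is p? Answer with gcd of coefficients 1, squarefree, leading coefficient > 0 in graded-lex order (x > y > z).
2*x^2 + y^2 - 3*z^2

(a) The degree is 2 — a double cone through the origin; a quadric.
(b) Symmetries: the x ↦ −x reflection is a symmetry, so x appears only in even powers; the y ↦ −y reflection is a symmetry, so y appears only in even powers; it's symmetric under z → −z, forcing even powers of z.
(c) From the axis intercepts and sections: one x-axis crossing is at x = 0; it crosses the y-axis at the gridline y = 0.
(d) Fitting integer coefficients to these (and the overall shape) gives p.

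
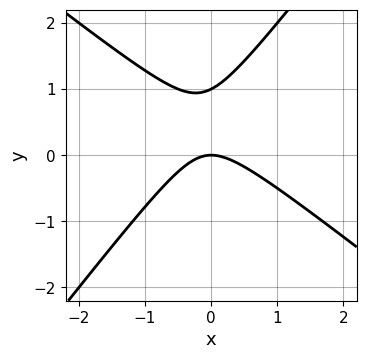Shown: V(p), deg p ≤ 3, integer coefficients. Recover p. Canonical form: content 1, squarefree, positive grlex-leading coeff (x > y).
First, deg p = 2. No degree-1 curve has this shape.
Then, from the axis intercepts and sections: it meets the x-axis at x = 0 (among the integer gridlines); the y-axis gridline crossings are at y ∈ {0, 1}.
Finally, solving for integer coefficients yields p as stated.

2*x^2 + x*y - 2*y^2 + 2*y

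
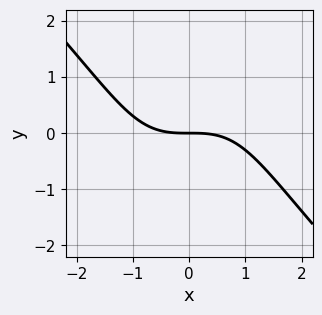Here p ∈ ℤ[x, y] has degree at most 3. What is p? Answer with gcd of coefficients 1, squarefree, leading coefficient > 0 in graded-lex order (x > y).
deg p = 3.
Observable constraints: it crosses the y-axis at the gridline y = 0; it crosses the x-axis at the gridline x = 0.
Matching integer coefficients to the picture gives p.

x^3 - x*y^2 + 3*y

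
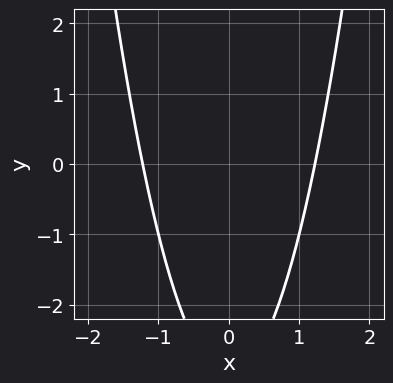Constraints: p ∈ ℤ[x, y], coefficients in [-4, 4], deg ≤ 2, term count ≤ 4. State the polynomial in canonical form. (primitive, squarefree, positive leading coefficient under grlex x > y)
2*x^2 - y - 3

Degree: no degree-1 curve has this shape, so deg p = 2.
Symmetries: mirror symmetry x ↦ −x ⇒ only even powers of x.
From the axis intercepts and sections: it misses every integer gridline on the y-axis.
These observations pin down the coefficients.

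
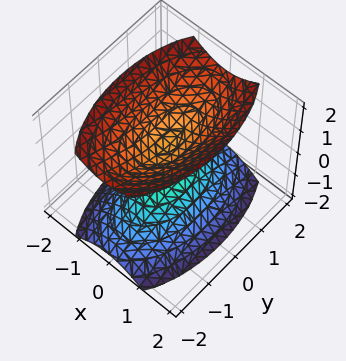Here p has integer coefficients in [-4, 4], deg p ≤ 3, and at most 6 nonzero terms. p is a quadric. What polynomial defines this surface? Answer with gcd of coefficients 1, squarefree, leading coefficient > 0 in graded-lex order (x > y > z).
1. There are 2 components.
2. deg p = 2.
3. Symmetries: mirror symmetry x ↦ −x ⇒ only even powers of x; mirror symmetry y ↦ −y ⇒ only even powers of y; mirror symmetry z ↦ −z ⇒ only even powers of z.
4. From the axis intercepts and sections: no x-intercept at any integer in the box; no y-intercept at any integer in the box.
5. Putting this together gives p.

3*x^2 + y^2 - 2*z^2 + 1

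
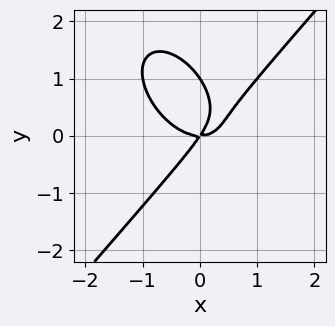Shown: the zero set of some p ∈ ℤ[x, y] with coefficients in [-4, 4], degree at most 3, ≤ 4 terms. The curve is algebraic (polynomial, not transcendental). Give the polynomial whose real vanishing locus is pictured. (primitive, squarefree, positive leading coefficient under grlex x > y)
(a) The degree is 3 — a generic line meets the curve in up to 3 points.
(b) Observable constraints: the y-axis gridline crossings are at y ∈ {0, 1}; one x-axis crossing is at x = 0.
(c) Assembling these constraints gives the stated polynomial.

3*x^3 - 2*y^3 - 3*x*y + 2*y^2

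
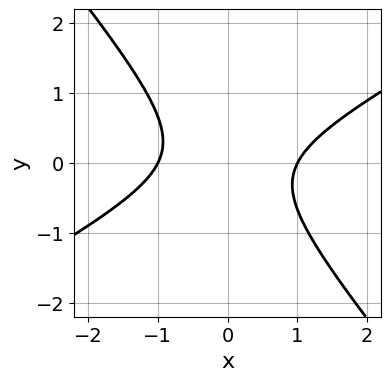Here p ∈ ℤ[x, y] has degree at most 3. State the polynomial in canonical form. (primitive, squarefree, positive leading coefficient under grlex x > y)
2*x^2 - 2*x*y - 3*y^2 - 2

First, degree: the shape is more complex than any degree-1 curve, so deg p = 2.
Next, from the axis intercepts and sections: among the integer gridlines, it crosses the x-axis at x ∈ {-1, 1}; no y-intercept at any integer in the box.
Finally, the integer polynomial consistent with all of this is the stated p.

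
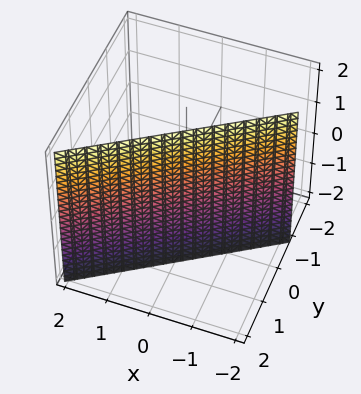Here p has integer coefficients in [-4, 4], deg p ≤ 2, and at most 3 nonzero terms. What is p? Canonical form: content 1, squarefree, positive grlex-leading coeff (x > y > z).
The degree is 1 — every cross-section is a straight line — this is a plane.
From the visible intercepts: the surface avoids every integer z-axis point in the box; it meets the x-axis at x = -1 (among the integer gridlines).
Solving for integer coefficients yields p as stated.

2*x - 3*y + 2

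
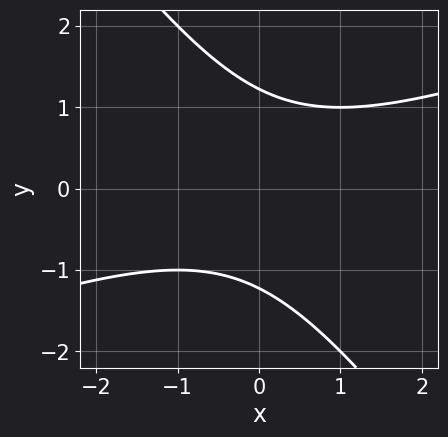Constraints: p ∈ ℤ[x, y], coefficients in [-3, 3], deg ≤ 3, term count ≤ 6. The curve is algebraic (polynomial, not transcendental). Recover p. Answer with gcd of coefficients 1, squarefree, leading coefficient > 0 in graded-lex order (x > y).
x^2 - 2*x*y - 2*y^2 + 3

The degree is 2 — no degree-1 curve has this shape.
Observable constraints: the curve avoids every integer x-axis point in the box.
Assembling these constraints gives the stated polynomial.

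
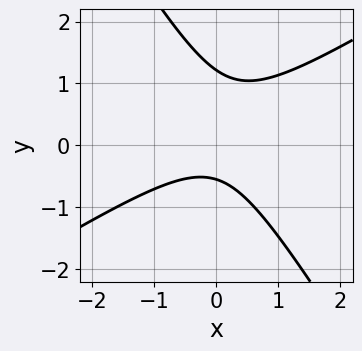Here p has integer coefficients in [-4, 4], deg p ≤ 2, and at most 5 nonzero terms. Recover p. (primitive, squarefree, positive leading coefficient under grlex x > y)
3*x^2 - 3*x*y - 3*y^2 + 2*y + 2

1. deg p = 2. No degree-1 curve has this shape.
2. Against the integer gridlines: no x-intercept at any integer in the box.
3. The integer polynomial consistent with all of this is the stated p.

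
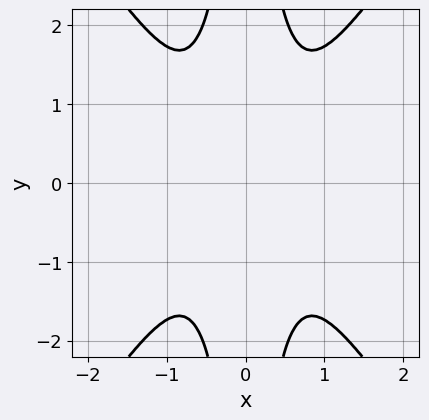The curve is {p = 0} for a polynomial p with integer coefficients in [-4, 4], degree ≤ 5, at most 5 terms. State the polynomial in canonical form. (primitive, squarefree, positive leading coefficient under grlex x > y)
2*x^4 - x^2*y^2 + 1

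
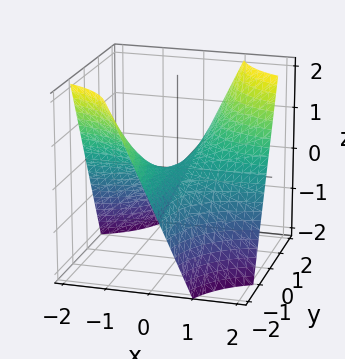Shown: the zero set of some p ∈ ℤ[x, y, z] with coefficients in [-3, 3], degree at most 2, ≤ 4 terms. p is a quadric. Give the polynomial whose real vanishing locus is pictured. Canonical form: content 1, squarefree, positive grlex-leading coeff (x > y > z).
x*y - z

Degree: a hyperbolic paraboloid; a quadric, so deg p = 2.
From the axis intercepts and sections: it meets the z-axis at z = 0 (among the integer gridlines); the visible x-axis segment lies entirely on the surface; every point of the y-axis in the box is on the surface.
The integer polynomial consistent with all of this is the stated p.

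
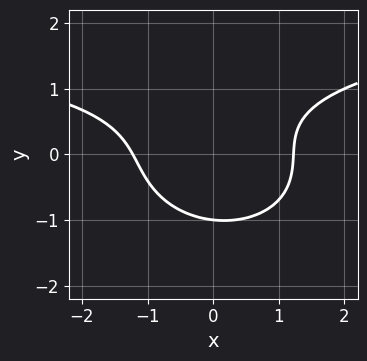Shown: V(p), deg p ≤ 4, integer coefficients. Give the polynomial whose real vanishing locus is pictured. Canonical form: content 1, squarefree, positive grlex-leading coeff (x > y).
x^2*y + 3*y^3 - 2*x^2 - x*y + 3

(a) The degree is 3 — a generic line meets the curve in up to 3 points.
(b) Against the integer gridlines: it crosses the y-axis at the gridline y = -1.
(c) Matching integer coefficients to the picture gives p.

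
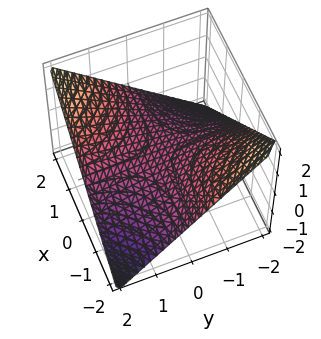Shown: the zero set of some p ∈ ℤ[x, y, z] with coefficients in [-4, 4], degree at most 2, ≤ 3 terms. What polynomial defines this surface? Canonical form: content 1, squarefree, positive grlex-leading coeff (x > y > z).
The degree is 2 — a hyperbolic paraboloid; a quadric.
Checking where it meets the axes: it meets the z-axis at z = 0 (among the integer gridlines); every point of the y-axis in the box is on the surface.
Matching integer coefficients to the picture gives p. Check: (-1, 0, 0) on the x-axis lies on the surface, and p(-1, 0, 0) = 0. ✓

x*y - 2*z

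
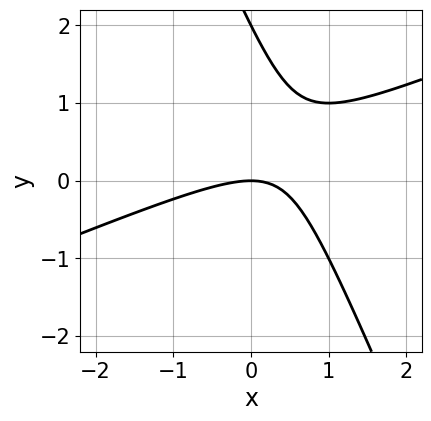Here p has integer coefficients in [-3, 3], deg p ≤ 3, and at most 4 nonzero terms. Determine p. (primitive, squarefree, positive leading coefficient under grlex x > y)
x^2 - 2*x*y - y^2 + 2*y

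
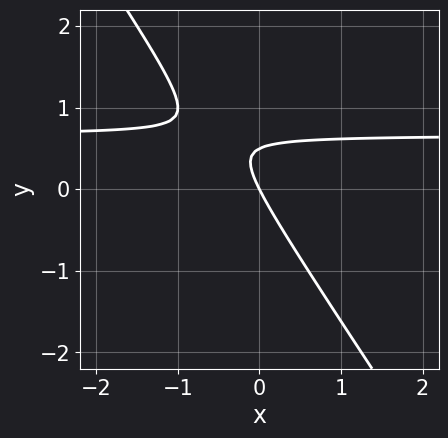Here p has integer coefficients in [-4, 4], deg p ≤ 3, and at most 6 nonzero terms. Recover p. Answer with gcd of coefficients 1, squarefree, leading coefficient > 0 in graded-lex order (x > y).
3*x*y + 2*y^2 - 2*x - y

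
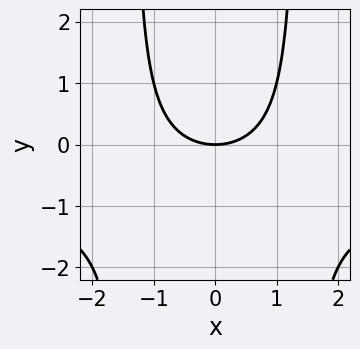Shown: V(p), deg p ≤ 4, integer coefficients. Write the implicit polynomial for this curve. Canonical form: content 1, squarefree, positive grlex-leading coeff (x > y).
x^2*y + x^2 - 2*y

First, degree: the shape is more complex than any degree-2 curve, so deg p = 3.
Then, symmetries: it's symmetric under x → −x, forcing even powers of x.
Then, reading off the gridlines: one y-axis crossing is at y = 0; one x-axis crossing is at x = 0.
Finally, these observations pin down the coefficients.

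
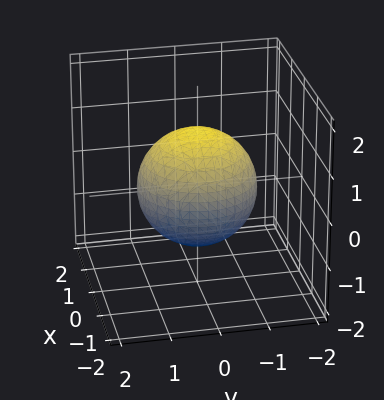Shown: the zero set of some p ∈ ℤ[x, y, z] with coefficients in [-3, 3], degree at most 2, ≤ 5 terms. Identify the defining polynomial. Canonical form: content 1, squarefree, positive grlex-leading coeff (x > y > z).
1. deg p = 2. No degree-1 surface has this shape.
2. Symmetry: the z-axis is an axis of rotation, so x and y enter only as x² + y².
3. Reading off the gridlines: a circular section at z = 0 has radius between 1 and 2.
4. Assembling these constraints gives the stated polynomial.

2*x^2 + 2*y^2 + 2*z^2 - 3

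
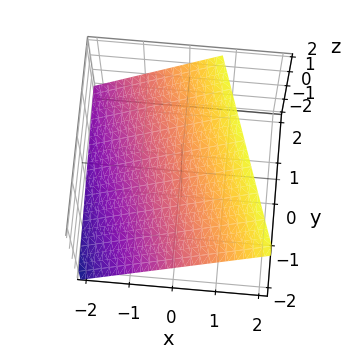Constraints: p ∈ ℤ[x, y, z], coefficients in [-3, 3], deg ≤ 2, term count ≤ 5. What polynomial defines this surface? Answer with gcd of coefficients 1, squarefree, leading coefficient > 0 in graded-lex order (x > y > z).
3*x + y - 3*z + 2

1. Degree: the surface is flat (a plane), so deg p = 1.
2. From the visible intercepts: one y-axis crossing is at y = -2.
3. The integer polynomial consistent with all of this is the stated p.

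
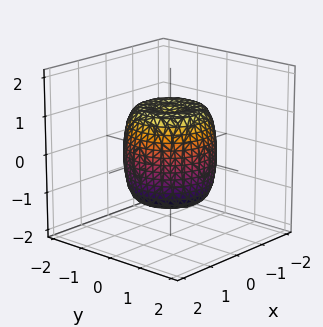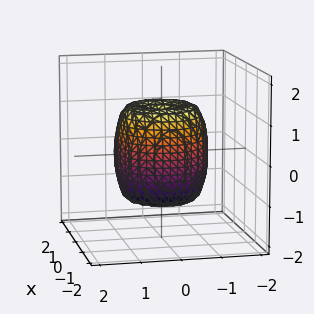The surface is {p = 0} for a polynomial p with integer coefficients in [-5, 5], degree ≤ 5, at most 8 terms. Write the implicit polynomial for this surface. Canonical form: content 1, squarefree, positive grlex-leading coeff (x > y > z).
1. The degree is 4 — a generic line meets the surface in up to 4 points.
2. Symmetries: rotational symmetry about the z-axis ⇒ p depends on x, y only through x² + y².
3. Reading off the gridlines: a circular section at z = 0 has radius between 1 and 2; the z-axis gridline crossings are at z ∈ {-1, 1}.
4. These observations pin down the coefficients.

2*x^4 + 4*x^2*y^2 + 2*y^4 - 2*x^2 - 2*y^2 + z^2 - 1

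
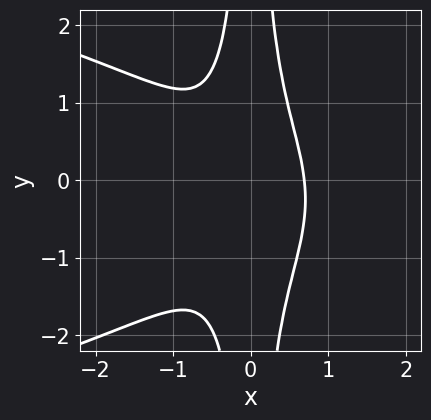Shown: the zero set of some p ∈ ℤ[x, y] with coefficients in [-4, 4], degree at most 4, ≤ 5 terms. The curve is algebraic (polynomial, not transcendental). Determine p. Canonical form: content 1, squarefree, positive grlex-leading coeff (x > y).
1. The degree is 4 — the shape is more complex than any degree-3 curve.
2. Checking where it meets the axes: the curve avoids every integer y-axis point in the box.
3. Assembling these constraints gives the stated polynomial.

2*x^2*y^2 + 3*x^3 + x^2*y - 1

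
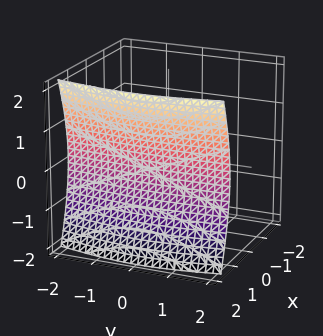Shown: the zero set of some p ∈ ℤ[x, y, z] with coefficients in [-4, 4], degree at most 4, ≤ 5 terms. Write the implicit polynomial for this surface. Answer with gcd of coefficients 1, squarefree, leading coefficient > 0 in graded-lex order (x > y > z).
2*x^3 + 2*x*y^2 - 2*y^2 - 2*z^2 - 3

1. The degree is 3 — no degree-2 surface has this shape.
2. From the axis intercepts and sections: no y-intercept at any integer in the box; it misses every integer gridline on the z-axis.
3. Together with the visible shape, these determine p as stated.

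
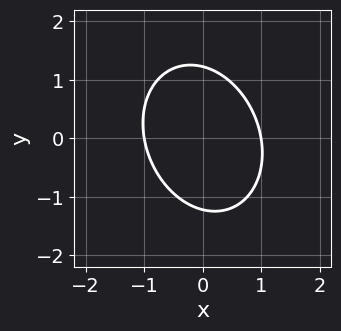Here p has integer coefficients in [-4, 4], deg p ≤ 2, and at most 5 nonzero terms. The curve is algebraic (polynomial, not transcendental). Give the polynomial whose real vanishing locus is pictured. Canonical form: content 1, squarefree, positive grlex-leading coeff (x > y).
3*x^2 + x*y + 2*y^2 - 3

First, degree: the shape is more complex than any degree-1 curve, so deg p = 2.
Then, checking where it meets the axes: the x-axis gridline crossings are at x ∈ {-1, 1}.
Finally, matching integer coefficients to the picture gives p.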